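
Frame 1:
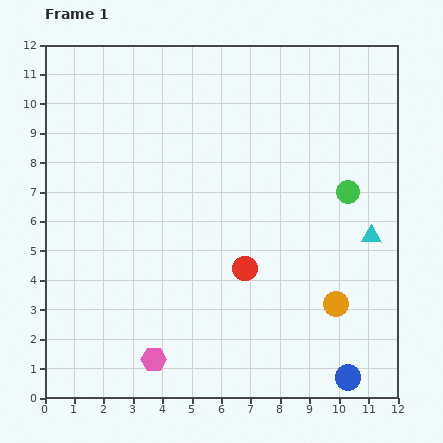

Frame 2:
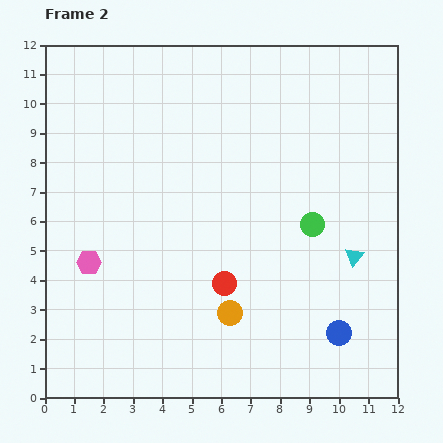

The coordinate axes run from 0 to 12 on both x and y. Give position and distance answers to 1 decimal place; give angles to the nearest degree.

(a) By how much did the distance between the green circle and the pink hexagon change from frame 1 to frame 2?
-1.0

Distance in frame 1: 8.7. Distance in frame 2: 7.7.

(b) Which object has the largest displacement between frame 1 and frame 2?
the pink hexagon

(moved 4.0; next 3.6)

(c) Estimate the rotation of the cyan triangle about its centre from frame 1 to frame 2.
53° counter-clockwise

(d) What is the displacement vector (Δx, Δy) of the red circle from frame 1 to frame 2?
(-0.7, -0.5)

The red circle was at (6.8, 4.4) in frame 1 and (6.1, 3.9) in frame 2.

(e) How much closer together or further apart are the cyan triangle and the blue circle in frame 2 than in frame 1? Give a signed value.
-2.3

Distance in frame 1: 4.9. Distance in frame 2: 2.6.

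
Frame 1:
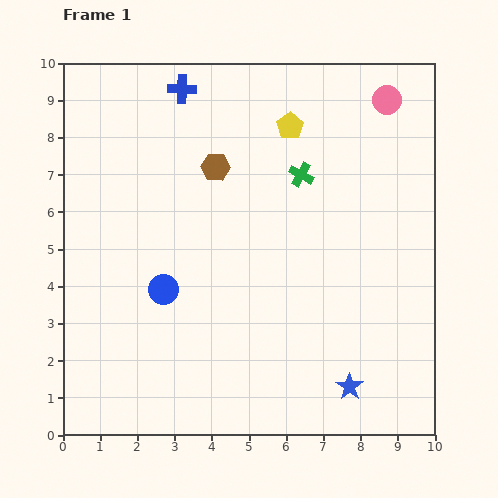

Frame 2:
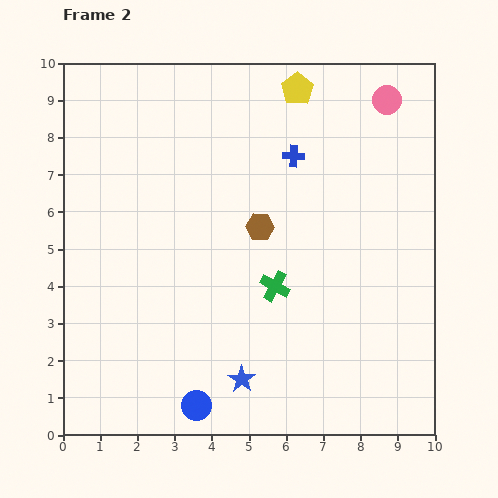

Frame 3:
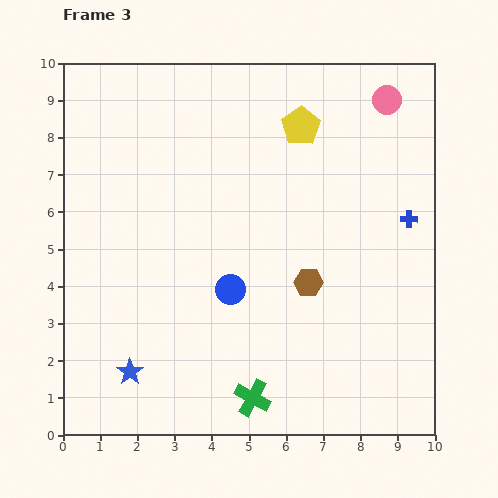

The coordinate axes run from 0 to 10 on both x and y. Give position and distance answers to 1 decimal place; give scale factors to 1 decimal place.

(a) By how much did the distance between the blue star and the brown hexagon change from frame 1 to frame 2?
-2.8

Distance in frame 1: 6.9. Distance in frame 2: 4.1.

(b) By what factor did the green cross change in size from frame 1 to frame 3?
1.5×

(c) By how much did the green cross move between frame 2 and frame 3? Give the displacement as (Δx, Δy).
(-0.6, -3.0)

The green cross was at (5.7, 4.0) in frame 2 and (5.1, 1.0) in frame 3.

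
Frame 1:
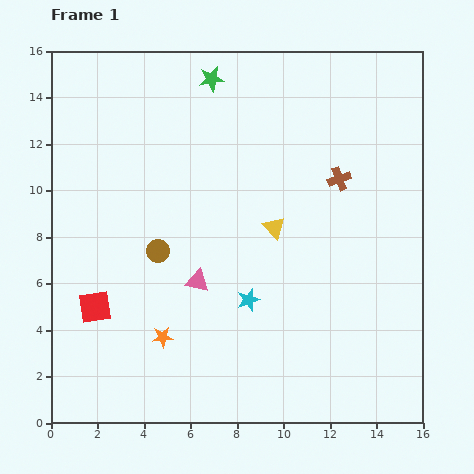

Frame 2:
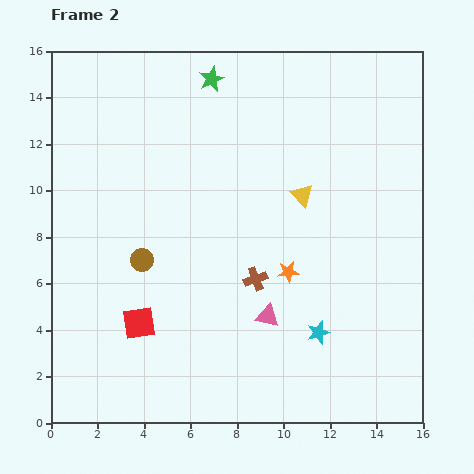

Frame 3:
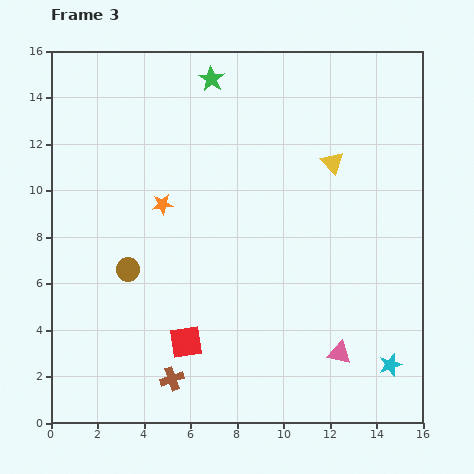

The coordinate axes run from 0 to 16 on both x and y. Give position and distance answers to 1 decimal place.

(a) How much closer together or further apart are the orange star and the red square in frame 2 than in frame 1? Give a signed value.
+3.6

Distance in frame 1: 3.2. Distance in frame 2: 6.8.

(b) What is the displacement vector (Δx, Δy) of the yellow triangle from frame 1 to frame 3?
(2.5, 2.8)

The yellow triangle was at (9.6, 8.4) in frame 1 and (12.1, 11.2) in frame 3.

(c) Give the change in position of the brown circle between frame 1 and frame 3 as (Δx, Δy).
(-1.3, -0.8)

The brown circle was at (4.6, 7.4) in frame 1 and (3.3, 6.6) in frame 3.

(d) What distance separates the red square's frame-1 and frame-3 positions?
4.2

The red square moved from (1.9, 5.0) to (5.8, 3.5), a distance of √(3.9² + 1.5²) ≈ 4.2.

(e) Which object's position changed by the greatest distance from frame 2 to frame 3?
the orange star

(moved 6.1; next 5.6)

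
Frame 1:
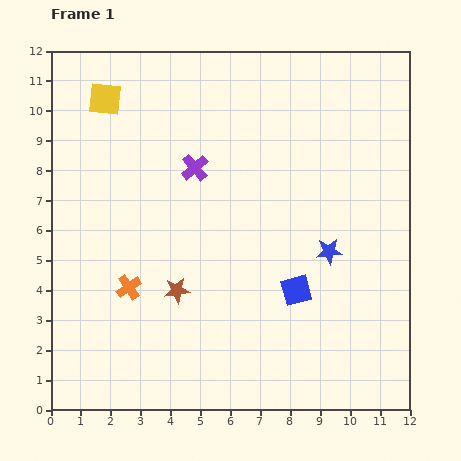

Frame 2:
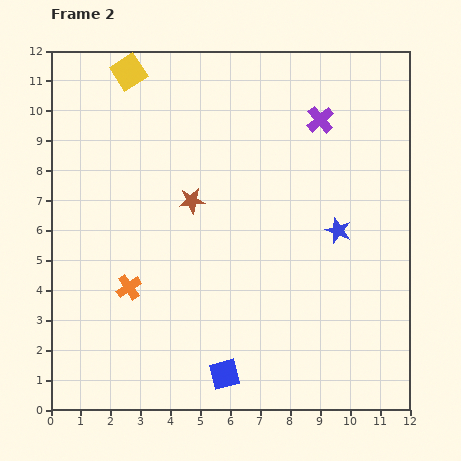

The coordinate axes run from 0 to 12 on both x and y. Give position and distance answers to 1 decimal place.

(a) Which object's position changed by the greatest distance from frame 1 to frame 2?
the purple cross

(moved 4.5; next 3.7)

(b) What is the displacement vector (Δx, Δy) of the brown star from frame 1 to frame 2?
(0.5, 3.0)

The brown star was at (4.2, 4.0) in frame 1 and (4.7, 7.0) in frame 2.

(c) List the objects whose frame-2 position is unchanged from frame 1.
the orange cross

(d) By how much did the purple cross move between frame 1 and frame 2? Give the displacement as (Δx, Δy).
(4.2, 1.6)

The purple cross was at (4.8, 8.1) in frame 1 and (9.0, 9.7) in frame 2.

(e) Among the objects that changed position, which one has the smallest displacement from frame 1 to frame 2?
the blue star

(moved 0.8)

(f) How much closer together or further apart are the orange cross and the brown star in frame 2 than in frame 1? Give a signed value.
+2.0

Distance in frame 1: 1.6. Distance in frame 2: 3.6.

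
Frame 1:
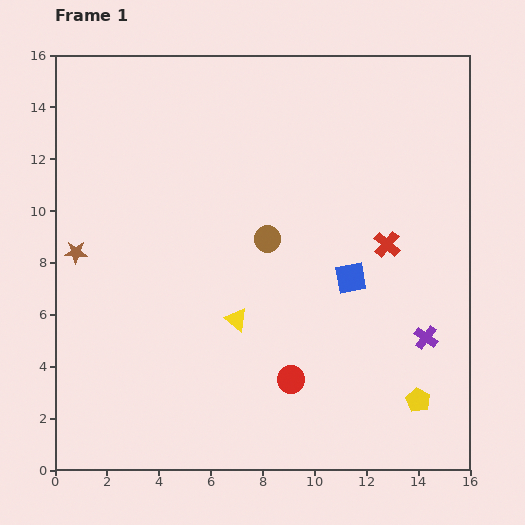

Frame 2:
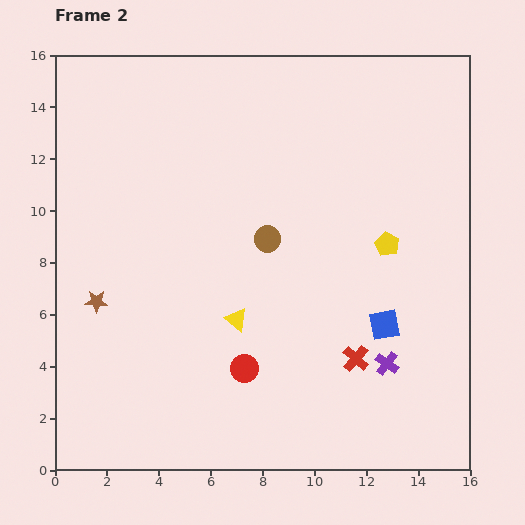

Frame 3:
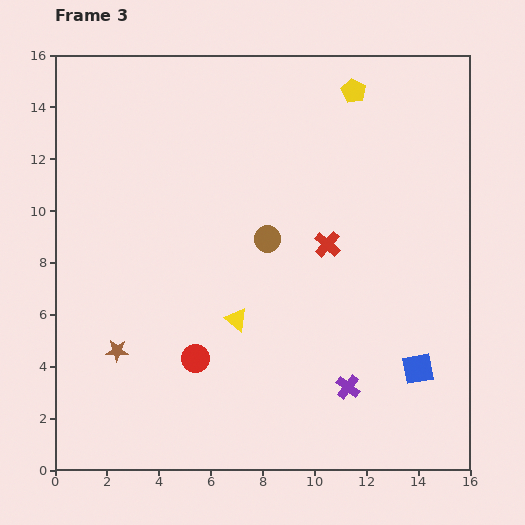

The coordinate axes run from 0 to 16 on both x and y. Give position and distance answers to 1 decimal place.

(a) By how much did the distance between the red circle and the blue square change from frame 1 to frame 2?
+1.2

Distance in frame 1: 4.5. Distance in frame 2: 5.7.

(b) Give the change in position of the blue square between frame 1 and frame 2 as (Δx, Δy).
(1.3, -1.8)

The blue square was at (11.4, 7.4) in frame 1 and (12.7, 5.6) in frame 2.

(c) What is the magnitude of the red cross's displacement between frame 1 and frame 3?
2.3

The red cross moved from (12.8, 8.7) to (10.5, 8.7), a distance of √(2.3² + 0.0²) ≈ 2.3.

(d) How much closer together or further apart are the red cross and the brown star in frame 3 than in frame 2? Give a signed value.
-1.1

Distance in frame 2: 10.2. Distance in frame 3: 9.1.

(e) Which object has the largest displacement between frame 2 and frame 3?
the yellow pentagon

(moved 6.0; next 4.5)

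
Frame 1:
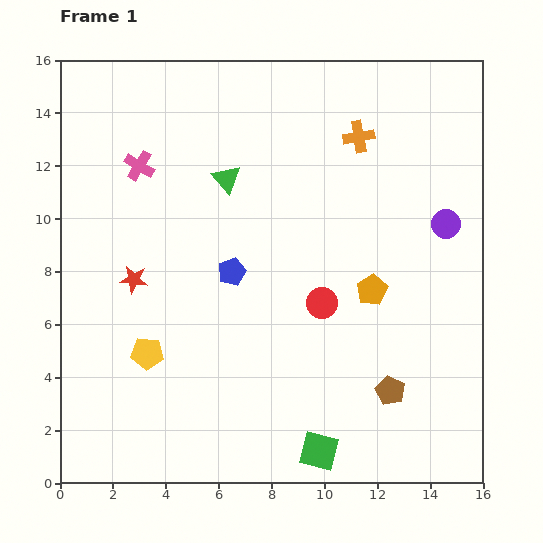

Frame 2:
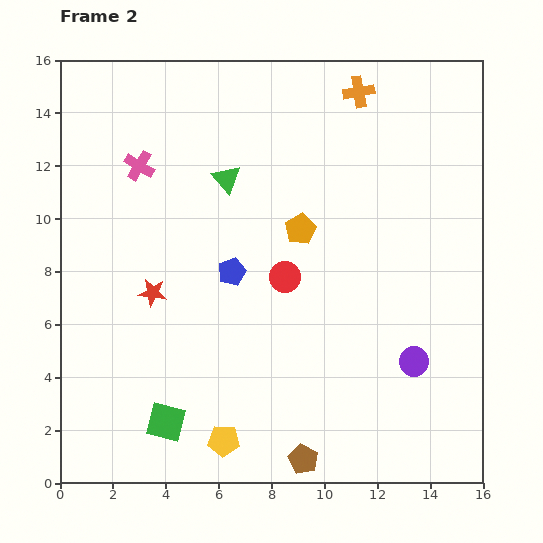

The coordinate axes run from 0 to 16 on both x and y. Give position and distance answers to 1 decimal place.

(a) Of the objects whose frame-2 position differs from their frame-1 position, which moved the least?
the red star

(moved 0.9)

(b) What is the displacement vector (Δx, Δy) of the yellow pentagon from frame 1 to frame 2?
(2.9, -3.3)

The yellow pentagon was at (3.3, 4.9) in frame 1 and (6.2, 1.6) in frame 2.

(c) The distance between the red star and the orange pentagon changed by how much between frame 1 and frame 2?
-2.9

Distance in frame 1: 9.0. Distance in frame 2: 6.1.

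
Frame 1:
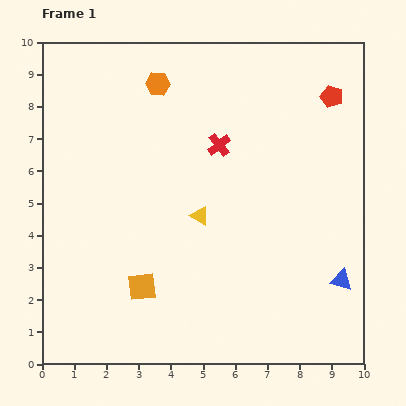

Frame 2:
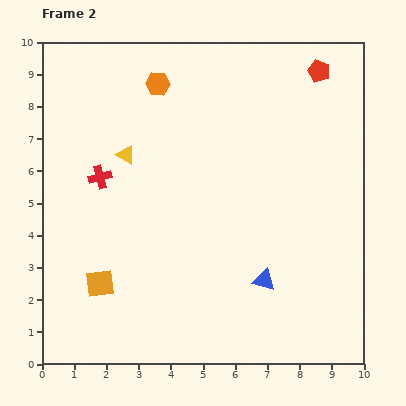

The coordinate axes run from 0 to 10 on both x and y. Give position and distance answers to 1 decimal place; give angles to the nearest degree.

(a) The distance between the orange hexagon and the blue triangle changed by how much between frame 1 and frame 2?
-1.4

Distance in frame 1: 8.3. Distance in frame 2: 6.9.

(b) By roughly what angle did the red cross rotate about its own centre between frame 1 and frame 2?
23° clockwise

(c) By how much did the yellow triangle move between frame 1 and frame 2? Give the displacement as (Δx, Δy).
(-2.3, 1.9)

The yellow triangle was at (4.9, 4.6) in frame 1 and (2.6, 6.5) in frame 2.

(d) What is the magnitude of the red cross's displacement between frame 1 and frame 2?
3.8

The red cross moved from (5.5, 6.8) to (1.8, 5.8), a distance of √(3.7² + 1.0²) ≈ 3.8.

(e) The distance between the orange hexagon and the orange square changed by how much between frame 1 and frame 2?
+0.2

Distance in frame 1: 6.3. Distance in frame 2: 6.5.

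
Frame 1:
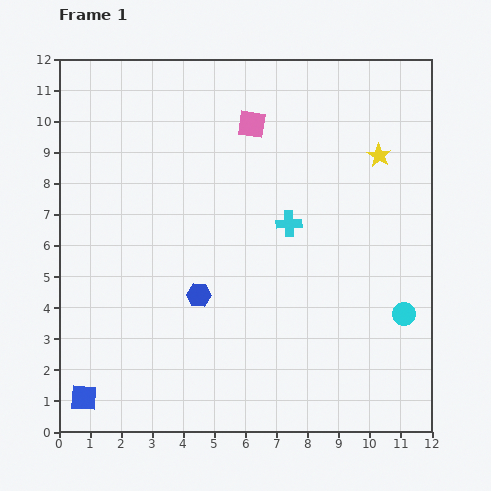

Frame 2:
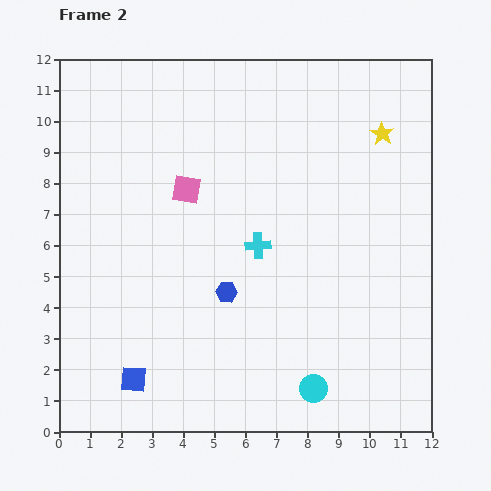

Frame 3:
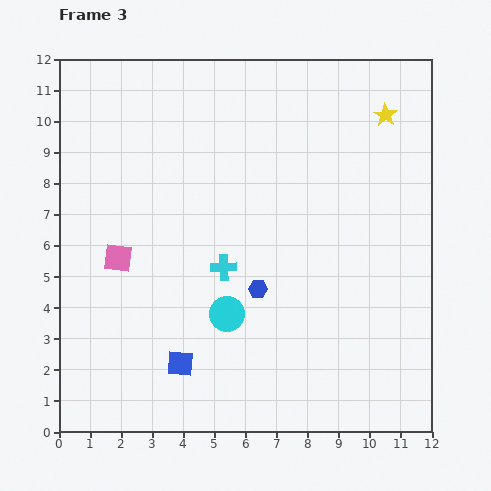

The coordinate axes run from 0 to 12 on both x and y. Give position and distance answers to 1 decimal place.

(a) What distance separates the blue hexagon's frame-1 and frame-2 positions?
0.9

The blue hexagon moved from (4.5, 4.4) to (5.4, 4.5), a distance of √(0.9² + 0.1²) ≈ 0.9.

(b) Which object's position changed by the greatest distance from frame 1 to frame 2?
the cyan circle

(moved 3.8; next 3.0)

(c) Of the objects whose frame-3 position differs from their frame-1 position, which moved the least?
the yellow star

(moved 1.3)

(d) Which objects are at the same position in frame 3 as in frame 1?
none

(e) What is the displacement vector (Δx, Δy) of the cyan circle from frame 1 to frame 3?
(-5.7, 0.0)

The cyan circle was at (11.1, 3.8) in frame 1 and (5.4, 3.8) in frame 3.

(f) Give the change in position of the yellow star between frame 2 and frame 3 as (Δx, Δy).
(0.1, 0.6)

The yellow star was at (10.4, 9.6) in frame 2 and (10.5, 10.2) in frame 3.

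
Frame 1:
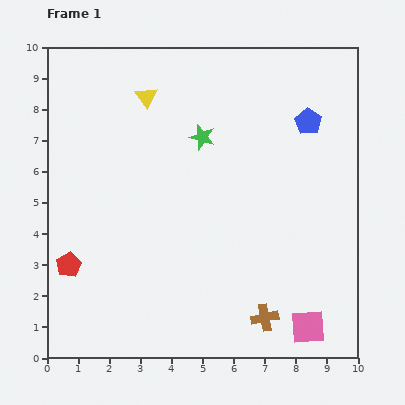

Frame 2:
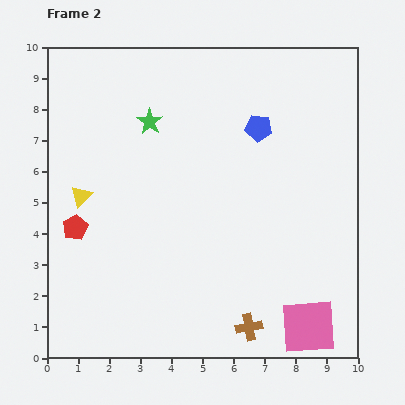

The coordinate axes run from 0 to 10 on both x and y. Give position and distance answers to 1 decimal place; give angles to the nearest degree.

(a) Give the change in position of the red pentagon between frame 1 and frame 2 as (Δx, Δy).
(0.2, 1.2)

The red pentagon was at (0.7, 3.0) in frame 1 and (0.9, 4.2) in frame 2.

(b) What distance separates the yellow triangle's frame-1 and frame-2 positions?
3.8

The yellow triangle moved from (3.2, 8.4) to (1.1, 5.2), a distance of √(2.1² + 3.2²) ≈ 3.8.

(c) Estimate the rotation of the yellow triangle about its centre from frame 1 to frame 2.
21° clockwise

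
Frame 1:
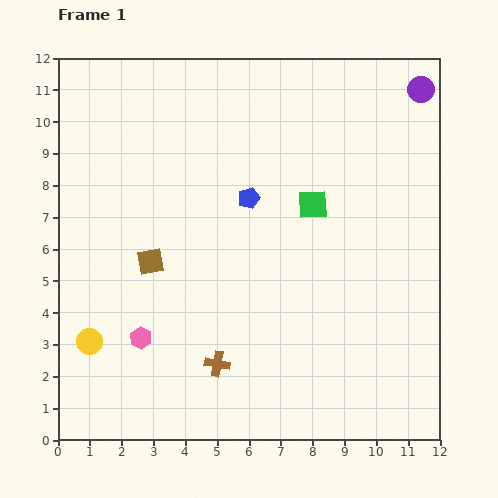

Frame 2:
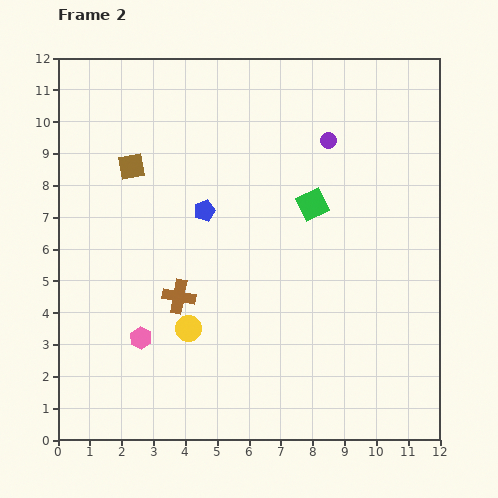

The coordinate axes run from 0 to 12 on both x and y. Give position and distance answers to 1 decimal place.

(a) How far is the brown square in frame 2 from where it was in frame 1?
3.1

The brown square moved from (2.9, 5.6) to (2.3, 8.6), a distance of √(0.6² + 3.0²) ≈ 3.1.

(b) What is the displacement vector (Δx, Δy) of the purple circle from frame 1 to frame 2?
(-2.9, -1.6)

The purple circle was at (11.4, 11.0) in frame 1 and (8.5, 9.4) in frame 2.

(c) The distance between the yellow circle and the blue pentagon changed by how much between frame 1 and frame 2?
-3.0

Distance in frame 1: 6.7. Distance in frame 2: 3.7.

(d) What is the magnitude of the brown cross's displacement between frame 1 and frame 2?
2.4

The brown cross moved from (5.0, 2.4) to (3.8, 4.5), a distance of √(1.2² + 2.1²) ≈ 2.4.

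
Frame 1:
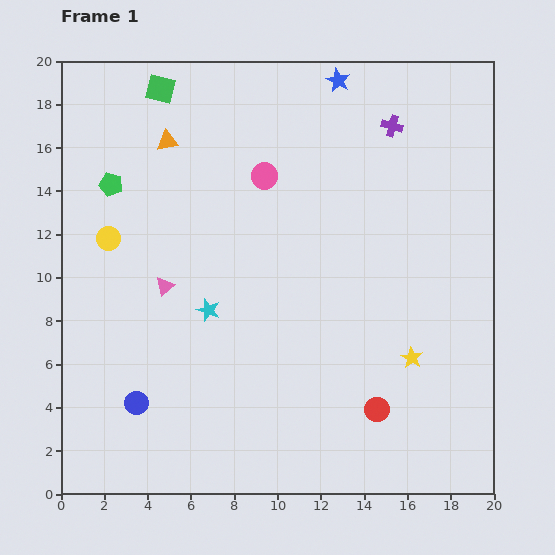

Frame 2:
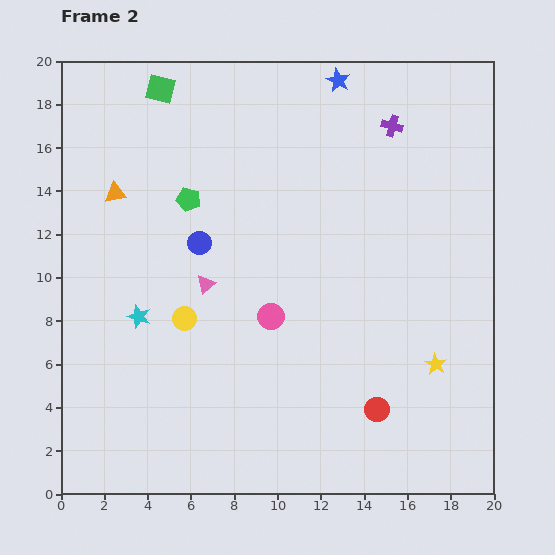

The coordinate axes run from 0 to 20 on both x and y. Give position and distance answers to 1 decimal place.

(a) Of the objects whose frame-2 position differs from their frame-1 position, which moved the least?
the yellow star

(moved 1.1)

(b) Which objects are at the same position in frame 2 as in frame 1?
the red circle, the purple cross, the blue star, the green square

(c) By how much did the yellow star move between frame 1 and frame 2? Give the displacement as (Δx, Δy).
(1.1, -0.3)

The yellow star was at (16.2, 6.3) in frame 1 and (17.3, 6.0) in frame 2.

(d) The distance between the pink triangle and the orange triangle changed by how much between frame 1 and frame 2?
-0.8

Distance in frame 1: 6.7. Distance in frame 2: 5.9.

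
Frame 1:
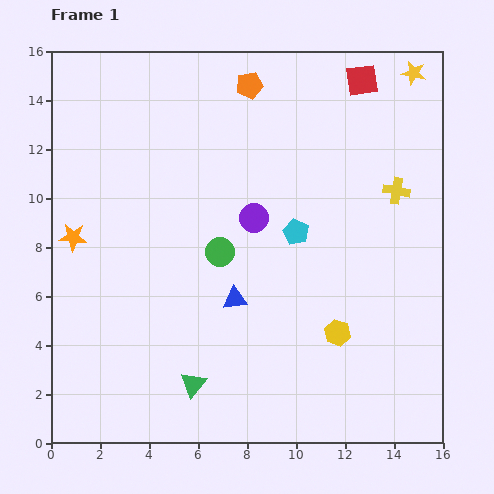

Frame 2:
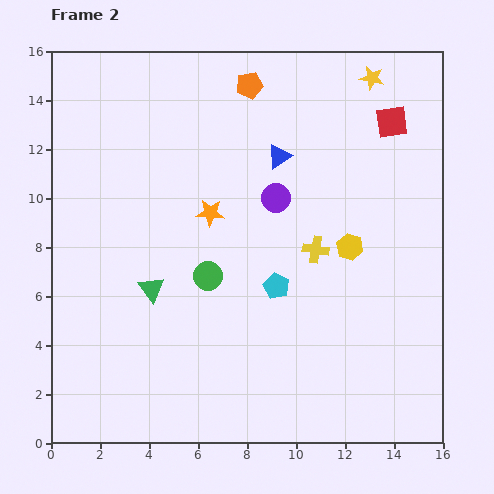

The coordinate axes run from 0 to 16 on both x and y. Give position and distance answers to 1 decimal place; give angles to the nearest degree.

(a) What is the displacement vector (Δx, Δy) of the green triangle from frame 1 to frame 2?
(-1.7, 3.9)

The green triangle was at (5.8, 2.4) in frame 1 and (4.1, 6.3) in frame 2.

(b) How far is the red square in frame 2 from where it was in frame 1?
2.1

The red square moved from (12.7, 14.8) to (13.9, 13.1), a distance of √(1.2² + 1.7²) ≈ 2.1.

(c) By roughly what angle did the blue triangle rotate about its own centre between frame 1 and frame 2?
26° counter-clockwise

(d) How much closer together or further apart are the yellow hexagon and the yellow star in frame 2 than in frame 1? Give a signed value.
-4.0

Distance in frame 1: 11.0. Distance in frame 2: 7.0.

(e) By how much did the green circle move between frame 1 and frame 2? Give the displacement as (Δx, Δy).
(-0.5, -1.0)

The green circle was at (6.9, 7.8) in frame 1 and (6.4, 6.8) in frame 2.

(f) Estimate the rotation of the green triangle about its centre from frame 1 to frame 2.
16° counter-clockwise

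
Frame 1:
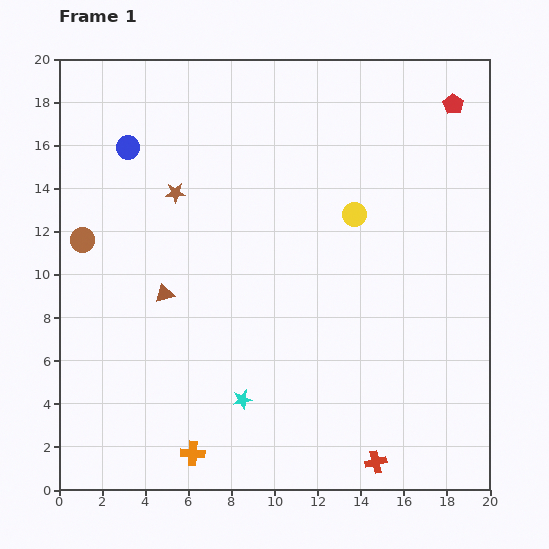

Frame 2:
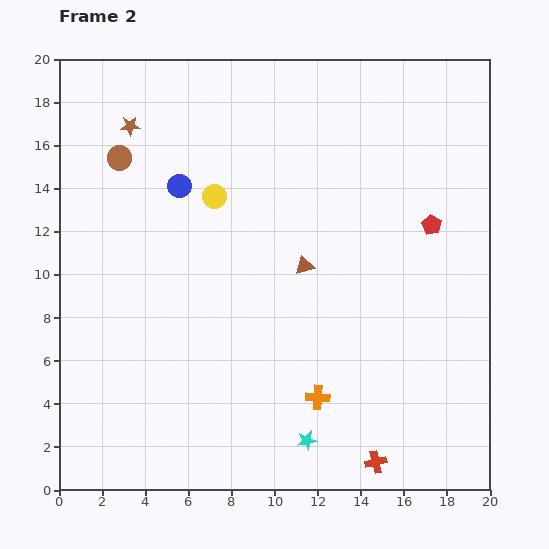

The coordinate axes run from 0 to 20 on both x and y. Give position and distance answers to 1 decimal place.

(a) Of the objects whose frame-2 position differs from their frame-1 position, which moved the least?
the blue circle

(moved 3.0)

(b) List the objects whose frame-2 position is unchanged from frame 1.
the red cross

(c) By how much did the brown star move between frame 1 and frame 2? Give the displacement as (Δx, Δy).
(-2.1, 3.1)

The brown star was at (5.4, 13.8) in frame 1 and (3.3, 16.9) in frame 2.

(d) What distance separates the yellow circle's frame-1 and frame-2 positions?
6.5

The yellow circle moved from (13.7, 12.8) to (7.2, 13.6), a distance of √(6.5² + 0.8²) ≈ 6.5.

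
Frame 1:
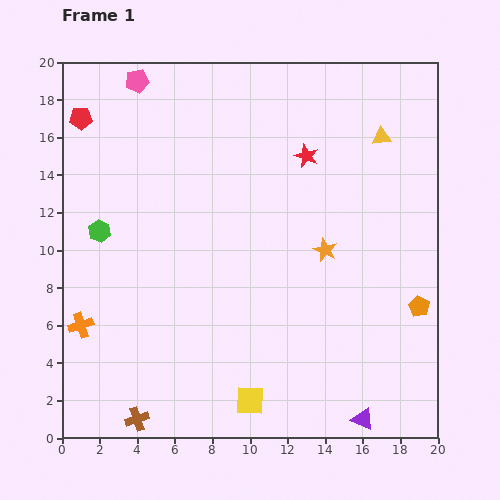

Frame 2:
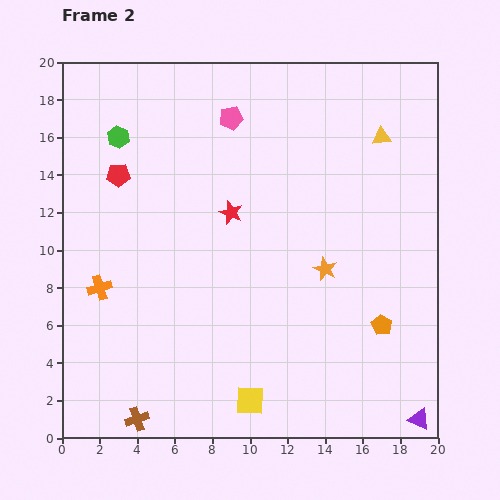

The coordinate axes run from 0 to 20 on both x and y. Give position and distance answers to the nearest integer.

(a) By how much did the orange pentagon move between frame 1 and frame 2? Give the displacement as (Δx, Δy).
(-2, -1)

The orange pentagon was at (19, 7) in frame 1 and (17, 6) in frame 2.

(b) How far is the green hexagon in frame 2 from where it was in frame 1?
5

The green hexagon moved from (2, 11) to (3, 16), a distance of √(1² + 5²) ≈ 5.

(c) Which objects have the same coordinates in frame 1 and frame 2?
the yellow triangle, the brown cross, the yellow square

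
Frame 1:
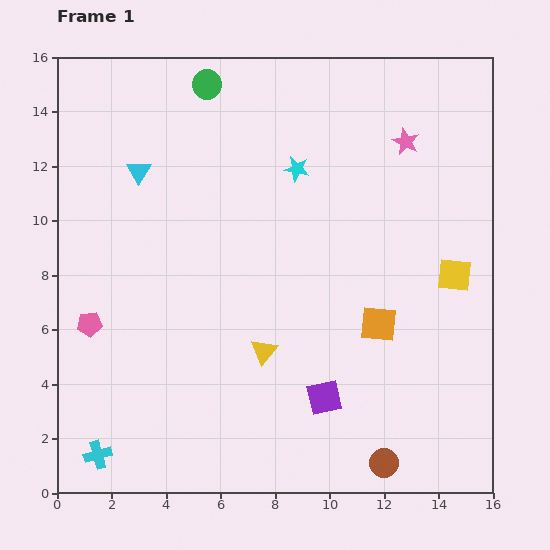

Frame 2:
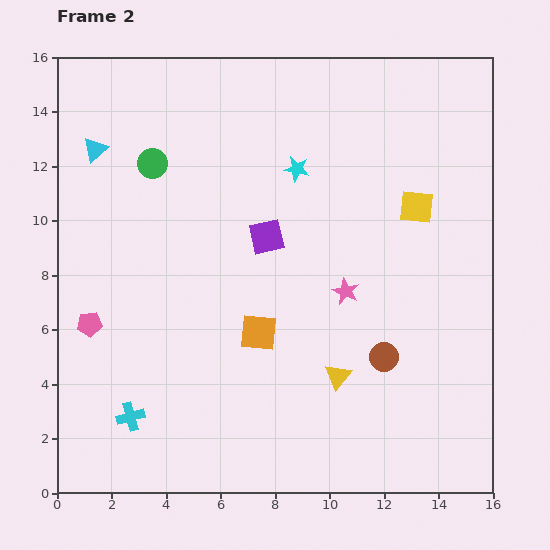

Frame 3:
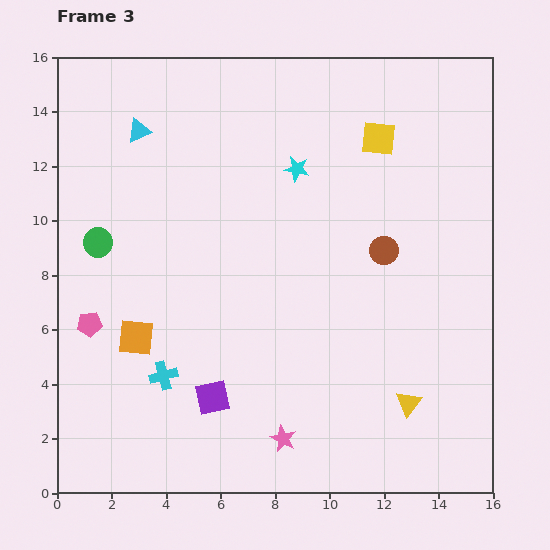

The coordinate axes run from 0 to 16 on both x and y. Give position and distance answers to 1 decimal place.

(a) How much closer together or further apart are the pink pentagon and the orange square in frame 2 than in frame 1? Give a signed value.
-4.4

Distance in frame 1: 10.6. Distance in frame 2: 6.2.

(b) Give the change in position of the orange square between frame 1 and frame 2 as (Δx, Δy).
(-4.4, -0.3)

The orange square was at (11.8, 6.2) in frame 1 and (7.4, 5.9) in frame 2.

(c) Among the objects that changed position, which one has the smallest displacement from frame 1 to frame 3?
the cyan triangle

(moved 1.5)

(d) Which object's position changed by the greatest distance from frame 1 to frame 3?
the pink star

(moved 11.8; next 8.9)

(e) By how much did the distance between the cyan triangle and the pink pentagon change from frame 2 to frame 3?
+0.9

Distance in frame 2: 6.4. Distance in frame 3: 7.3.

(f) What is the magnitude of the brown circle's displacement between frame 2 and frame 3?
3.9

The brown circle moved from (12.0, 5.0) to (12.0, 8.9), a distance of √(0.0² + 3.9²) ≈ 3.9.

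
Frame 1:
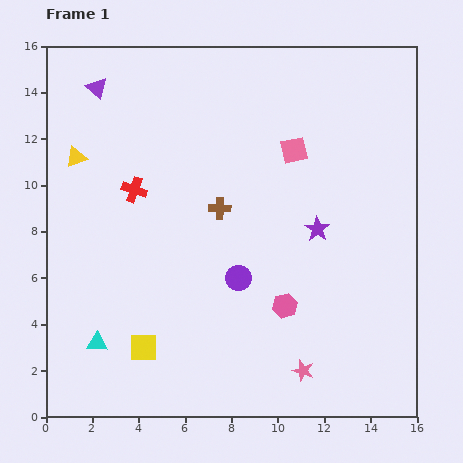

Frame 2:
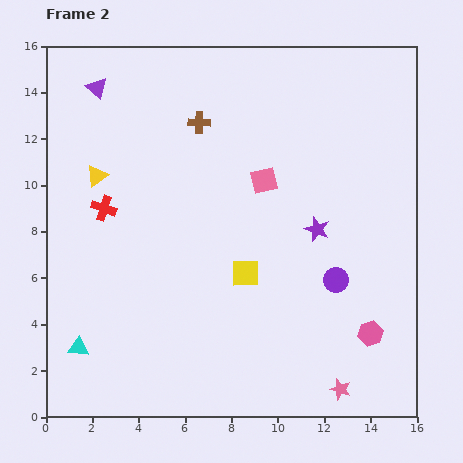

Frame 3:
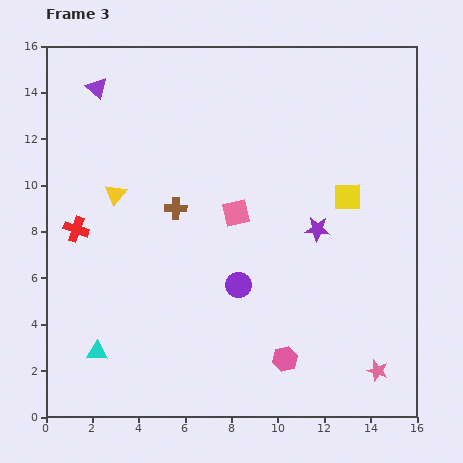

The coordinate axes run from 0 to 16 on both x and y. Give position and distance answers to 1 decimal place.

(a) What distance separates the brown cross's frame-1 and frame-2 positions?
3.8

The brown cross moved from (7.5, 9.0) to (6.6, 12.7), a distance of √(0.9² + 3.7²) ≈ 3.8.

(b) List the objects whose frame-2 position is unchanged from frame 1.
the purple triangle, the purple star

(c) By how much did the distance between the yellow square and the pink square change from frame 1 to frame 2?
-6.6

Distance in frame 1: 10.7. Distance in frame 2: 4.1.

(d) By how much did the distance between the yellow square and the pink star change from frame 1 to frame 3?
+0.6

Distance in frame 1: 7.0. Distance in frame 3: 7.6.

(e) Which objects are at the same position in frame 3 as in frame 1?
the purple triangle, the purple star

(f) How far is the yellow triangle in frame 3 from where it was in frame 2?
1.1

The yellow triangle moved from (2.2, 10.4) to (3.0, 9.6), a distance of √(0.8² + 0.8²) ≈ 1.1.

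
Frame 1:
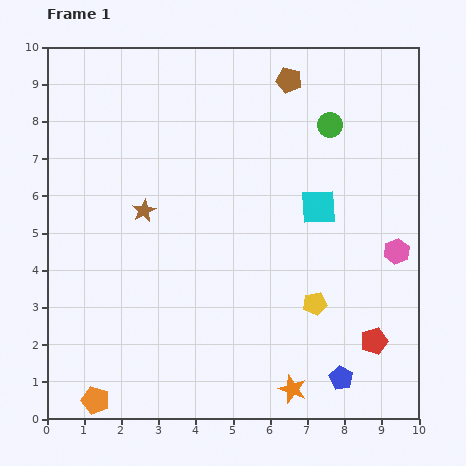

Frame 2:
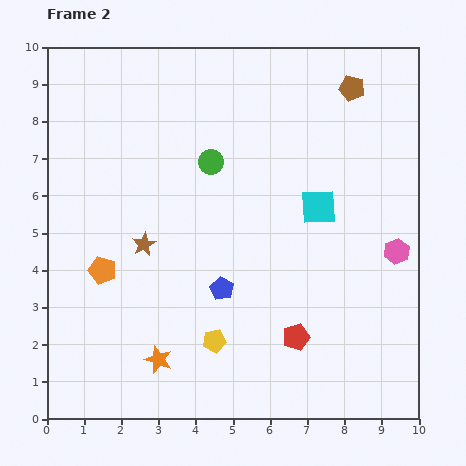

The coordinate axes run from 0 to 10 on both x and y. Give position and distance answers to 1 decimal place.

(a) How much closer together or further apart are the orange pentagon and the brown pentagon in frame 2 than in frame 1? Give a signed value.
-1.7

Distance in frame 1: 10.0. Distance in frame 2: 8.3.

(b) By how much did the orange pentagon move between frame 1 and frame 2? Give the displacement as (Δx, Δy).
(0.2, 3.5)

The orange pentagon was at (1.3, 0.5) in frame 1 and (1.5, 4.0) in frame 2.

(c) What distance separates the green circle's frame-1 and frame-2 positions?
3.4

The green circle moved from (7.6, 7.9) to (4.4, 6.9), a distance of √(3.2² + 1.0²) ≈ 3.4.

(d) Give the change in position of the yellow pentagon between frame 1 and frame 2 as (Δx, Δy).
(-2.7, -1.0)

The yellow pentagon was at (7.2, 3.1) in frame 1 and (4.5, 2.1) in frame 2.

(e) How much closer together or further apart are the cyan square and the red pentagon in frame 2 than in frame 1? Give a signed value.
-0.3

Distance in frame 1: 3.9. Distance in frame 2: 3.6.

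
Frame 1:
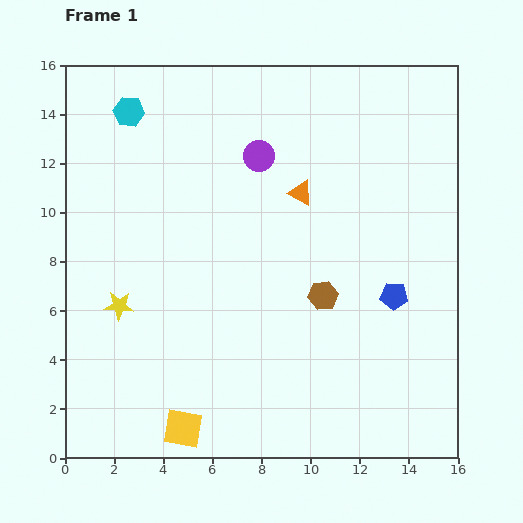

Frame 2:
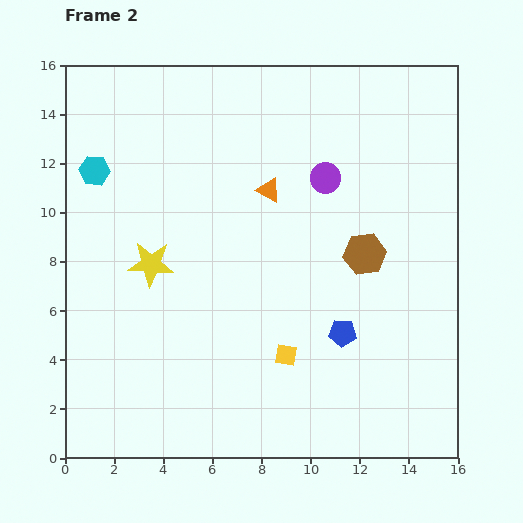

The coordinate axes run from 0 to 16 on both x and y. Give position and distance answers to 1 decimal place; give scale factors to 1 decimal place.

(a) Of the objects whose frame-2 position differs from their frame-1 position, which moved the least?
the orange triangle

(moved 1.3)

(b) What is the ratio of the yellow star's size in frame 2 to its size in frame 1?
1.6×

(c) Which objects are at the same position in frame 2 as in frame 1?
none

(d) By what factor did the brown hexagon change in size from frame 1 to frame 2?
1.4×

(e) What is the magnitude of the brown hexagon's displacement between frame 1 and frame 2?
2.4

The brown hexagon moved from (10.5, 6.6) to (12.2, 8.3), a distance of √(1.7² + 1.7²) ≈ 2.4.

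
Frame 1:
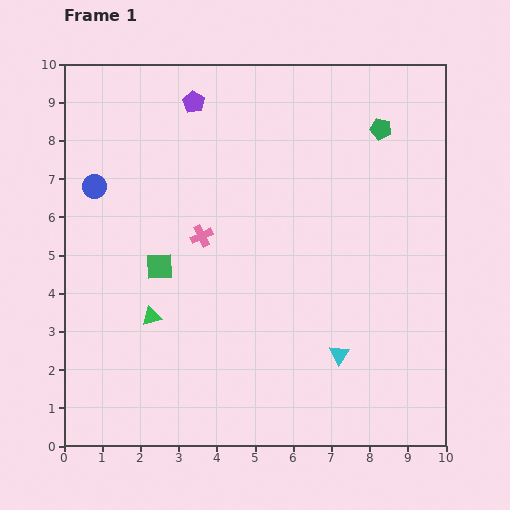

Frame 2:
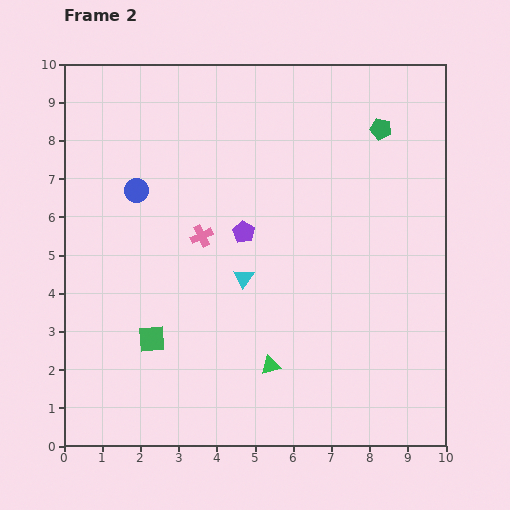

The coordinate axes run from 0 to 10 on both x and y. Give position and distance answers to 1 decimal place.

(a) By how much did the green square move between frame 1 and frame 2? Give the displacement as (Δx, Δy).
(-0.2, -1.9)

The green square was at (2.5, 4.7) in frame 1 and (2.3, 2.8) in frame 2.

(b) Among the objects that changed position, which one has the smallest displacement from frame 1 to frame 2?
the blue circle

(moved 1.1)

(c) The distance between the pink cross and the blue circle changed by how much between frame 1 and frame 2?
-1.0

Distance in frame 1: 3.1. Distance in frame 2: 2.1.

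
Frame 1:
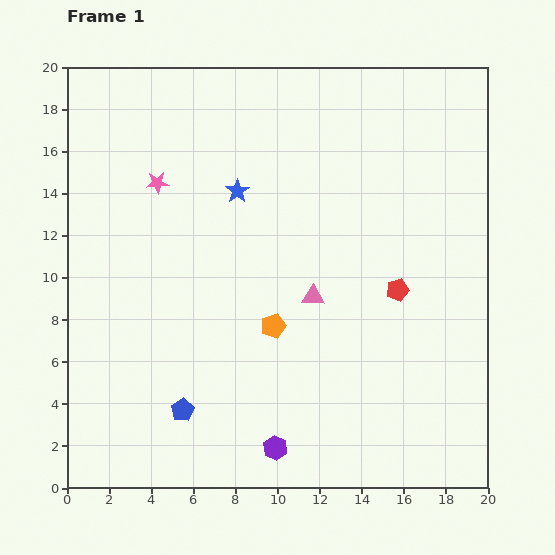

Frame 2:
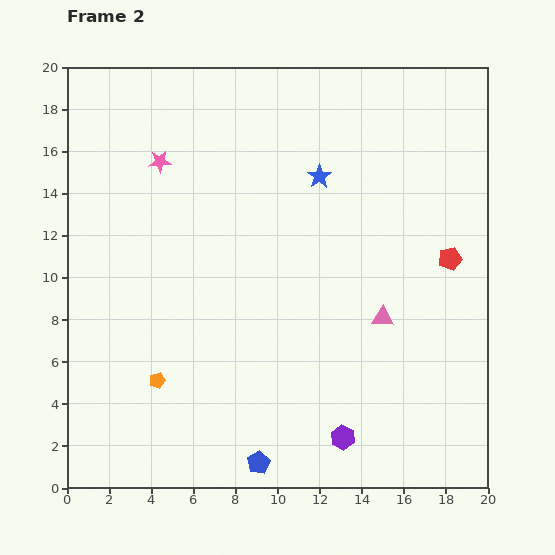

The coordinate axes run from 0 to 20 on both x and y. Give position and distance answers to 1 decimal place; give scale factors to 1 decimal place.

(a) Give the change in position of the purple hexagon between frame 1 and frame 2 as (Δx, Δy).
(3.2, 0.5)

The purple hexagon was at (9.9, 1.9) in frame 1 and (13.1, 2.4) in frame 2.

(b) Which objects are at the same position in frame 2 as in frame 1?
none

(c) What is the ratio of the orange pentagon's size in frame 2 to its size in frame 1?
0.6×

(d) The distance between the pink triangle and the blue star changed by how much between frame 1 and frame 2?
+1.1

Distance in frame 1: 6.2. Distance in frame 2: 7.3.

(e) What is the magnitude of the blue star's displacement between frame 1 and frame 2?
4.0

The blue star moved from (8.1, 14.1) to (12.0, 14.8), a distance of √(3.9² + 0.7²) ≈ 4.0.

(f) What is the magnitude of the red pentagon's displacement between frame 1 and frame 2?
2.9

The red pentagon moved from (15.7, 9.4) to (18.2, 10.9), a distance of √(2.5² + 1.5²) ≈ 2.9.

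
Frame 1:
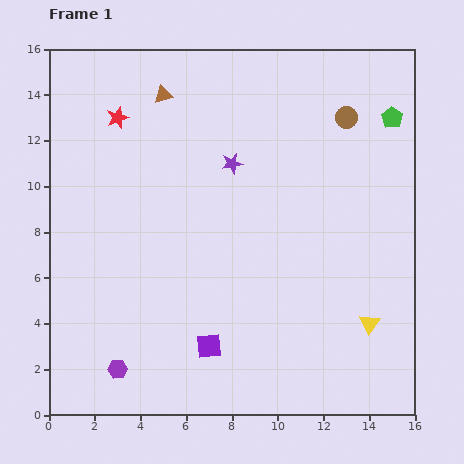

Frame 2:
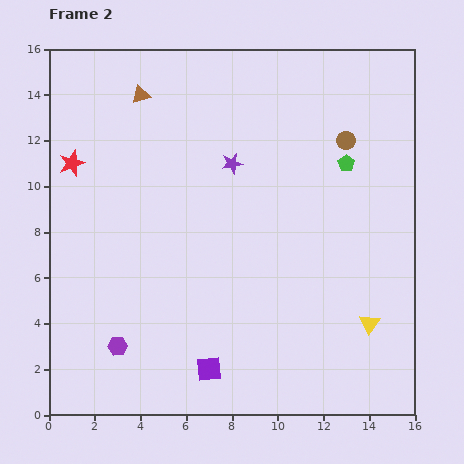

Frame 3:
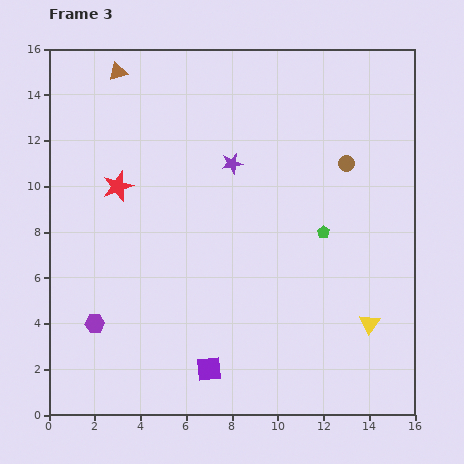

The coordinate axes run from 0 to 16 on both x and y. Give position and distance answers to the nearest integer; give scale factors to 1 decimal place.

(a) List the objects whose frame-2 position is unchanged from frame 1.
the purple star, the yellow triangle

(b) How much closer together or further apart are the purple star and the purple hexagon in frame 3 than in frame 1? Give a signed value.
-1

Distance in frame 1: 10. Distance in frame 3: 9.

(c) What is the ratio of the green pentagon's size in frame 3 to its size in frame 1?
0.6×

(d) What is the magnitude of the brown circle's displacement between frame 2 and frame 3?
1

The brown circle moved from (13, 12) to (13, 11), a distance of √(0² + 1²) ≈ 1.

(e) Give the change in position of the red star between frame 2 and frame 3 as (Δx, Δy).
(2, -1)

The red star was at (1, 11) in frame 2 and (3, 10) in frame 3.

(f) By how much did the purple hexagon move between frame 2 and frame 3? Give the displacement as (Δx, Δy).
(-1, 1)

The purple hexagon was at (3, 3) in frame 2 and (2, 4) in frame 3.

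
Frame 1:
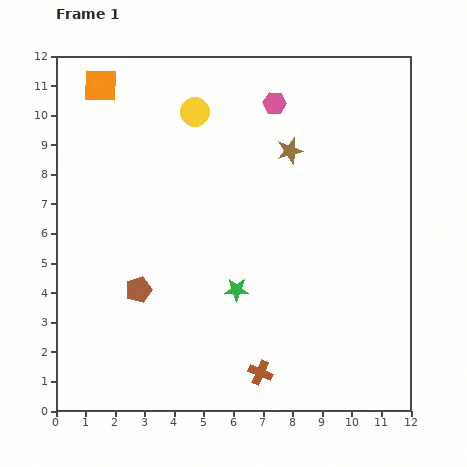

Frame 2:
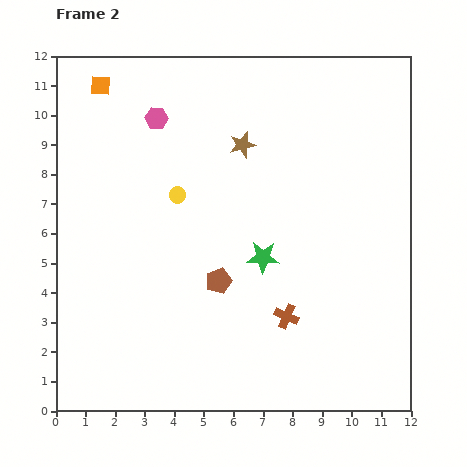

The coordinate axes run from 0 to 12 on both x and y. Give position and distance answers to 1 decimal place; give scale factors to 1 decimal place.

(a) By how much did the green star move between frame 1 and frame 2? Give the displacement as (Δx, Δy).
(0.9, 1.1)

The green star was at (6.1, 4.1) in frame 1 and (7.0, 5.2) in frame 2.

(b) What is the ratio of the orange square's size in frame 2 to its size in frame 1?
0.6×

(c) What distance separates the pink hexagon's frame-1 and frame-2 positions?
4.0

The pink hexagon moved from (7.4, 10.4) to (3.4, 9.9), a distance of √(4.0² + 0.5²) ≈ 4.0.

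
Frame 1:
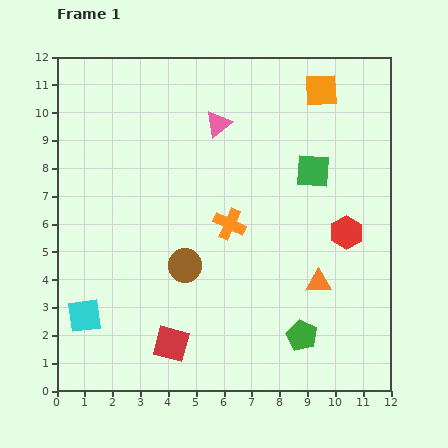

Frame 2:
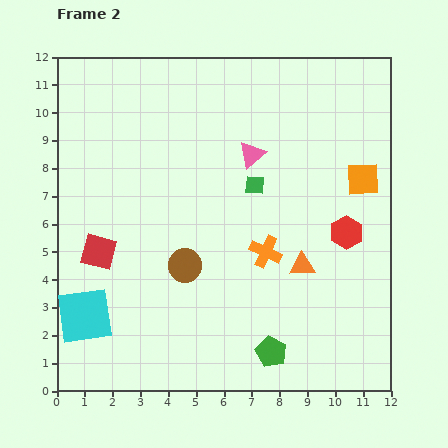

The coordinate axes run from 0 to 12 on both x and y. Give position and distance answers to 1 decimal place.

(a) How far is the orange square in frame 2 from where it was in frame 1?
3.5

The orange square moved from (9.5, 10.8) to (11.0, 7.6), a distance of √(1.5² + 3.2²) ≈ 3.5.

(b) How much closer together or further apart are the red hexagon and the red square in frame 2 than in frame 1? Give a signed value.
+1.4

Distance in frame 1: 7.5. Distance in frame 2: 8.9.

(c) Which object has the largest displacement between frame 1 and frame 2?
the red square

(moved 4.2; next 3.5)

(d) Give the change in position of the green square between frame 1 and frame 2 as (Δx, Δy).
(-2.1, -0.5)

The green square was at (9.2, 7.9) in frame 1 and (7.1, 7.4) in frame 2.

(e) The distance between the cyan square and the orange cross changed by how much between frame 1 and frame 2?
+0.7

Distance in frame 1: 6.2. Distance in frame 2: 6.9.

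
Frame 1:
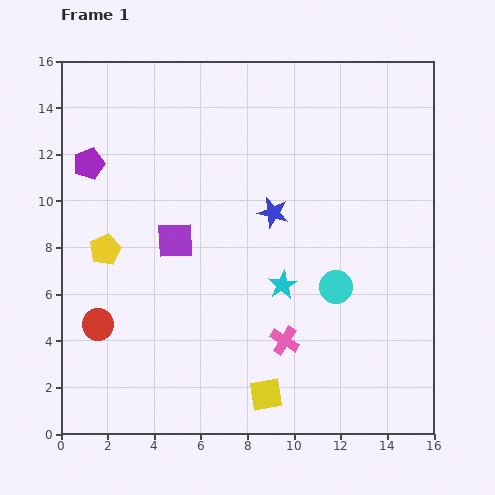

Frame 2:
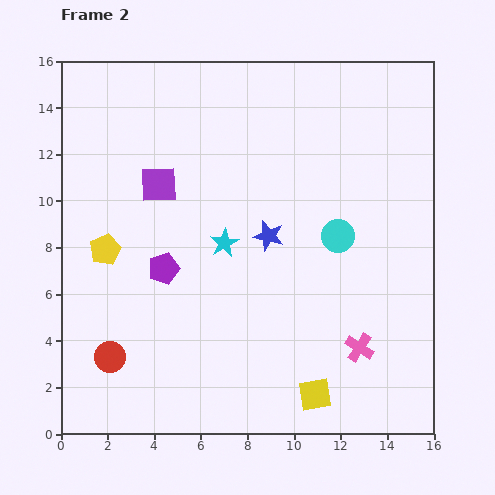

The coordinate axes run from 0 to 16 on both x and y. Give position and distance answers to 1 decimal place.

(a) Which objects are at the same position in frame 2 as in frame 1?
the yellow pentagon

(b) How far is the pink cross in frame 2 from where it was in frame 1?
3.2

The pink cross moved from (9.6, 4.0) to (12.8, 3.7), a distance of √(3.2² + 0.3²) ≈ 3.2.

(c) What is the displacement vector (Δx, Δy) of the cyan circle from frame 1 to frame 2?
(0.1, 2.2)

The cyan circle was at (11.8, 6.3) in frame 1 and (11.9, 8.5) in frame 2.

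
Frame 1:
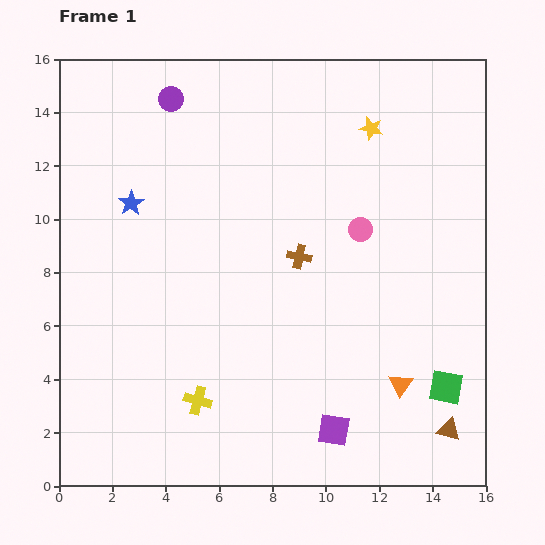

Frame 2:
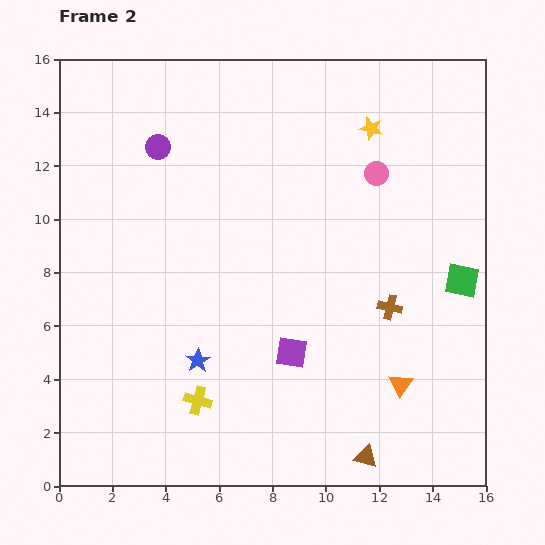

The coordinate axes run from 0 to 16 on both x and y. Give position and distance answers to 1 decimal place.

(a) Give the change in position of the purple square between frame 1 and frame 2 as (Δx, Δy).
(-1.6, 2.9)

The purple square was at (10.3, 2.1) in frame 1 and (8.7, 5.0) in frame 2.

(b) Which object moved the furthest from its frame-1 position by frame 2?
the blue star

(moved 6.4; next 4.0)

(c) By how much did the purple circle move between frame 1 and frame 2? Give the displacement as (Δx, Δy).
(-0.5, -1.8)

The purple circle was at (4.2, 14.5) in frame 1 and (3.7, 12.7) in frame 2.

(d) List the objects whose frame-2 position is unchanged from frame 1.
the yellow star, the yellow cross, the orange triangle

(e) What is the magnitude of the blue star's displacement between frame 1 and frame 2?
6.4

The blue star moved from (2.7, 10.6) to (5.2, 4.7), a distance of √(2.5² + 5.9²) ≈ 6.4.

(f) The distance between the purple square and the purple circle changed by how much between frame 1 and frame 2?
-4.6

Distance in frame 1: 13.8. Distance in frame 2: 9.2.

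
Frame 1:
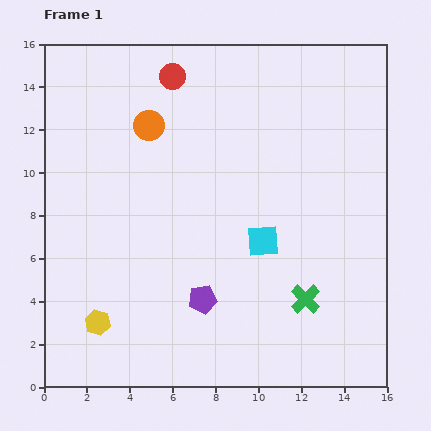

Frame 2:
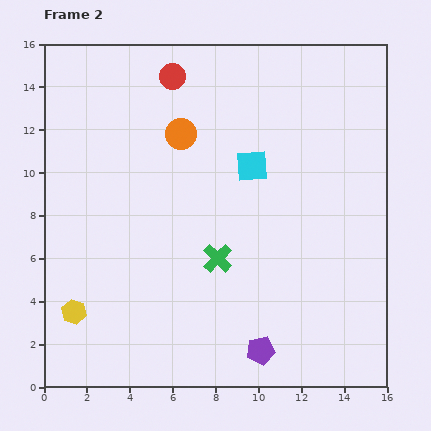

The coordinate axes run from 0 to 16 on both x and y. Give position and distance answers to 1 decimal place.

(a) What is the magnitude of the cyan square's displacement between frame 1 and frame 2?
3.5

The cyan square moved from (10.2, 6.8) to (9.7, 10.3), a distance of √(0.5² + 3.5²) ≈ 3.5.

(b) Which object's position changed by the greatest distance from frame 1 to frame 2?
the green cross

(moved 4.5; next 3.6)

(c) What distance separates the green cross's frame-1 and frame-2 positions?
4.5

The green cross moved from (12.2, 4.1) to (8.1, 6.0), a distance of √(4.1² + 1.9²) ≈ 4.5.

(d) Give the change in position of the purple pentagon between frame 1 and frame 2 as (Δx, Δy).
(2.7, -2.4)

The purple pentagon was at (7.4, 4.1) in frame 1 and (10.1, 1.7) in frame 2.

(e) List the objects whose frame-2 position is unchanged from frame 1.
the red circle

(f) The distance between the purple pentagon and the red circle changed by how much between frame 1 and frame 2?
+2.9

Distance in frame 1: 10.5. Distance in frame 2: 13.4.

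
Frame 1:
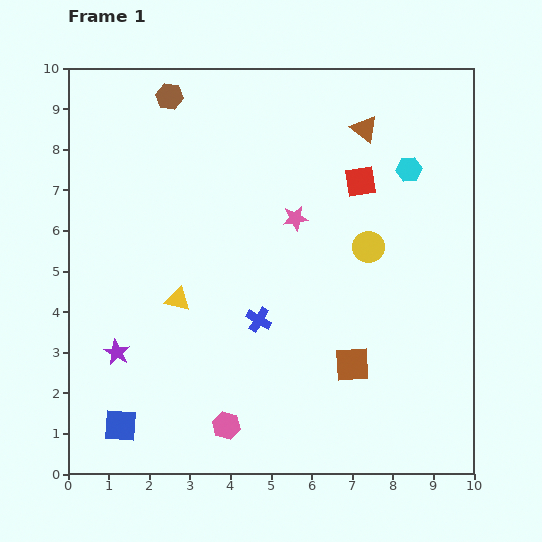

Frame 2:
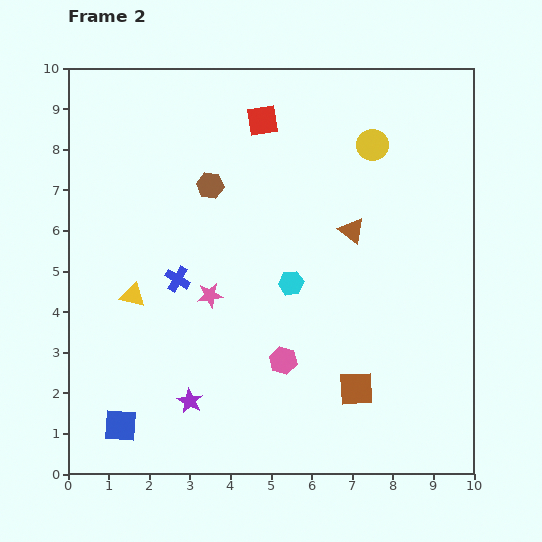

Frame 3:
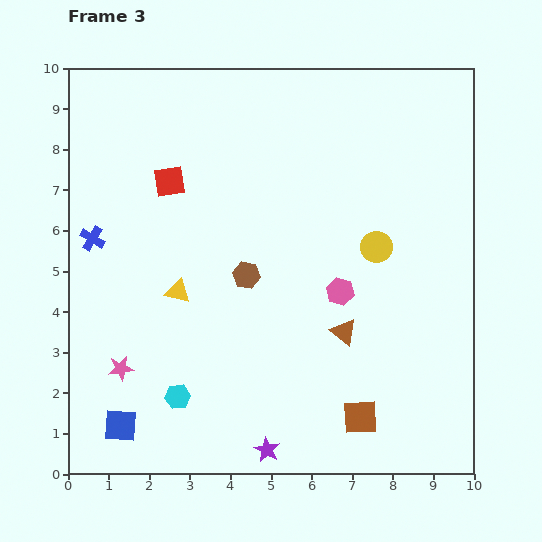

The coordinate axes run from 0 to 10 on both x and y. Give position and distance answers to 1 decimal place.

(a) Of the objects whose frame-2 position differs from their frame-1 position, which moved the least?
the brown square

(moved 0.6)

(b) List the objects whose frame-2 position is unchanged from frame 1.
the blue square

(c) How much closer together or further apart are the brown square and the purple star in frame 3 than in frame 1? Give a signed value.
-3.4

Distance in frame 1: 5.8. Distance in frame 3: 2.4.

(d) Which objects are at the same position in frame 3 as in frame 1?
the blue square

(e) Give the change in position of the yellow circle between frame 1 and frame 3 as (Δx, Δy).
(0.2, 0.0)

The yellow circle was at (7.4, 5.6) in frame 1 and (7.6, 5.6) in frame 3.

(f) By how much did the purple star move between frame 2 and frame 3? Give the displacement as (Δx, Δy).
(1.9, -1.2)

The purple star was at (3.0, 1.8) in frame 2 and (4.9, 0.6) in frame 3.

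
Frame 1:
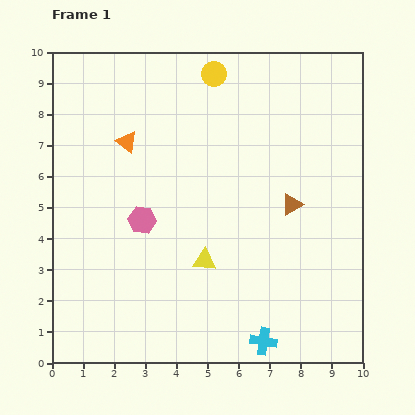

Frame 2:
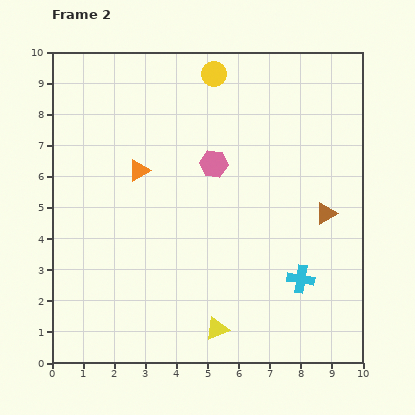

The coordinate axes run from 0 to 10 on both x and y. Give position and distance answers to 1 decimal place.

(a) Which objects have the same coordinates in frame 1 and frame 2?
the yellow circle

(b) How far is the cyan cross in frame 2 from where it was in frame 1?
2.3

The cyan cross moved from (6.8, 0.7) to (8.0, 2.7), a distance of √(1.2² + 2.0²) ≈ 2.3.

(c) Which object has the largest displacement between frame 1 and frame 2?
the pink hexagon

(moved 2.9; next 2.3)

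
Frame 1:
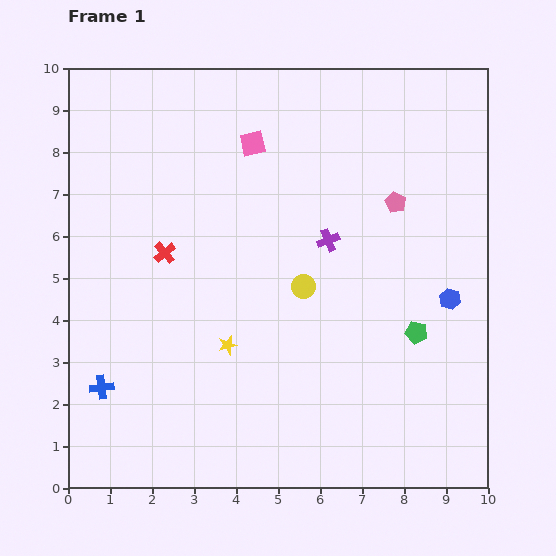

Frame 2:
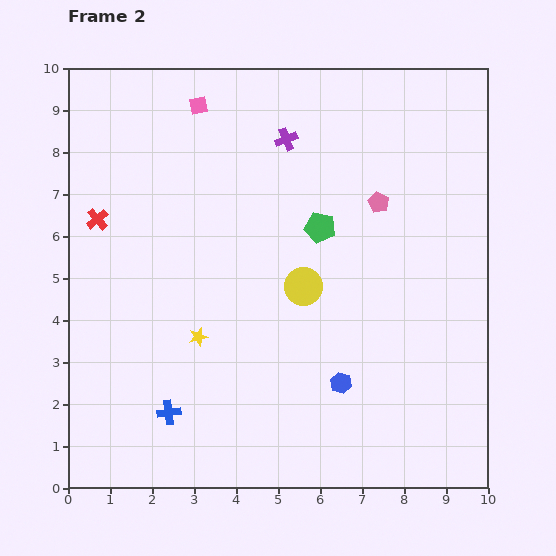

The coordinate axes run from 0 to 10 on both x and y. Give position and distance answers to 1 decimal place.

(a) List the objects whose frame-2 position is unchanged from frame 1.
the yellow circle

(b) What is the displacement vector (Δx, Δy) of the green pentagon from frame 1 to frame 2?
(-2.3, 2.5)

The green pentagon was at (8.3, 3.7) in frame 1 and (6.0, 6.2) in frame 2.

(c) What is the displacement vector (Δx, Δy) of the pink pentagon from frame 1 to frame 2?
(-0.4, 0.0)

The pink pentagon was at (7.8, 6.8) in frame 1 and (7.4, 6.8) in frame 2.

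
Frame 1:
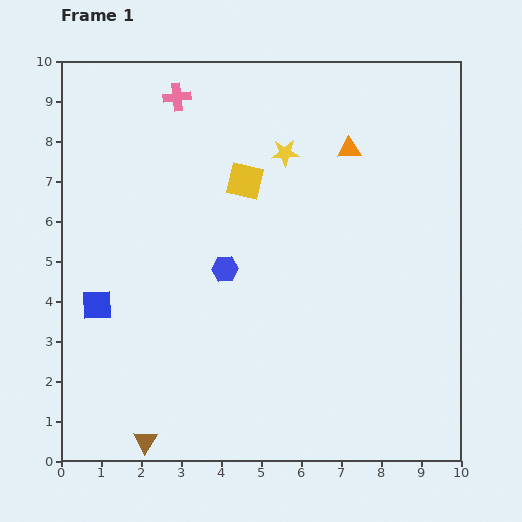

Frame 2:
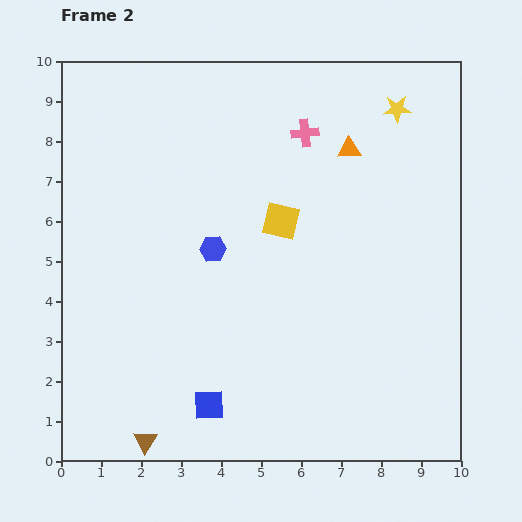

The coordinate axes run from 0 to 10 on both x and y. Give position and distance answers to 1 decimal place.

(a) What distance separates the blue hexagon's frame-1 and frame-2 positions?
0.6

The blue hexagon moved from (4.1, 4.8) to (3.8, 5.3), a distance of √(0.3² + 0.5²) ≈ 0.6.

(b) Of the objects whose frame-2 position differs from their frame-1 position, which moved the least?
the blue hexagon

(moved 0.6)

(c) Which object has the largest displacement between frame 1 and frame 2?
the blue square

(moved 3.8; next 3.3)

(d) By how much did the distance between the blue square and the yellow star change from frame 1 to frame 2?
+2.8

Distance in frame 1: 6.0. Distance in frame 2: 8.8.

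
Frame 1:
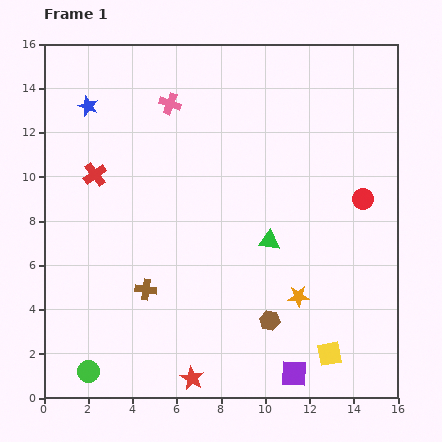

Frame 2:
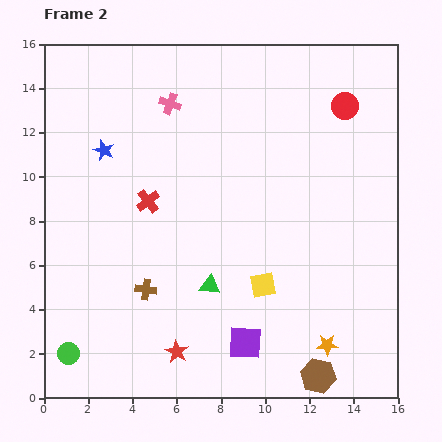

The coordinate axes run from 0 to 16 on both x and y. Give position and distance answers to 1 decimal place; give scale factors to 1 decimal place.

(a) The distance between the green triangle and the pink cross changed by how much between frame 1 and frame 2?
+0.7

Distance in frame 1: 7.7. Distance in frame 2: 8.4.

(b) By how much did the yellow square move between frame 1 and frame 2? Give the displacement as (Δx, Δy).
(-3.0, 3.1)

The yellow square was at (12.9, 2.0) in frame 1 and (9.9, 5.1) in frame 2.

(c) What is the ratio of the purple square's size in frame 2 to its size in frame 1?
1.3×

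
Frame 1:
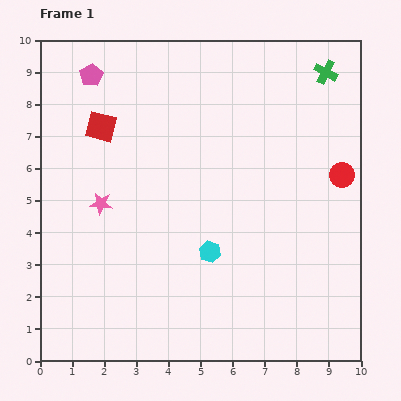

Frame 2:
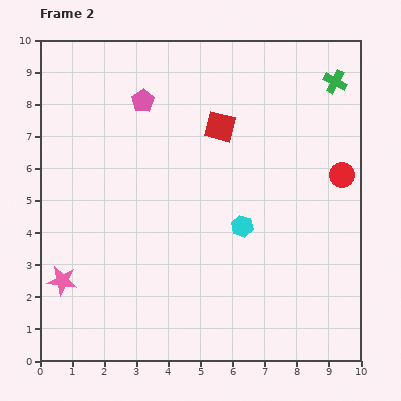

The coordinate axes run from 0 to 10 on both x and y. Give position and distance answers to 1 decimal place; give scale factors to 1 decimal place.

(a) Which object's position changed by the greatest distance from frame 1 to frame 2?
the red square

(moved 3.7; next 2.7)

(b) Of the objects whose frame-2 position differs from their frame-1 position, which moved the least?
the green cross

(moved 0.4)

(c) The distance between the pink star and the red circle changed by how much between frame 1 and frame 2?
+1.7

Distance in frame 1: 7.6. Distance in frame 2: 9.3.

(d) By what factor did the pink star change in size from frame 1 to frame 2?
1.3×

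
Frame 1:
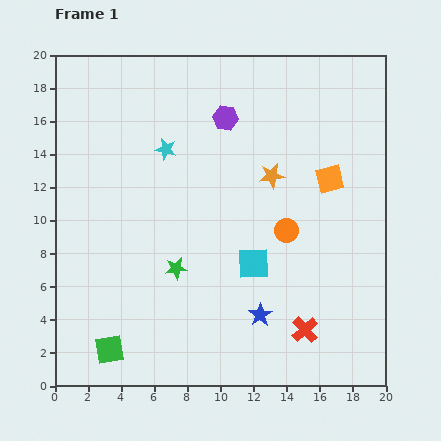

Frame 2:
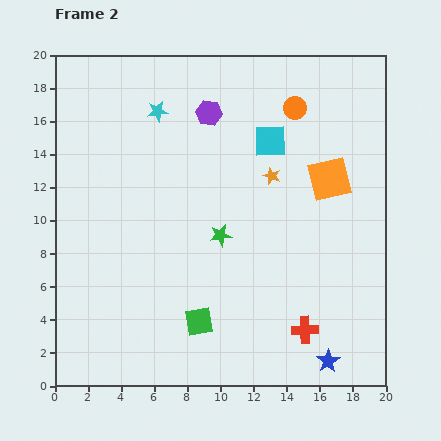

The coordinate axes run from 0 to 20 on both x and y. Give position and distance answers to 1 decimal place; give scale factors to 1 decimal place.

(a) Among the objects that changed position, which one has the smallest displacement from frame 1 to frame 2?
the purple hexagon

(moved 1.0)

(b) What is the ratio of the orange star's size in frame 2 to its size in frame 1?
0.7×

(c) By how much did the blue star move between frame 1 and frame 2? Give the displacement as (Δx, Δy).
(4.1, -2.8)

The blue star was at (12.4, 4.3) in frame 1 and (16.5, 1.5) in frame 2.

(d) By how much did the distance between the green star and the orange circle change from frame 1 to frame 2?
+1.8

Distance in frame 1: 7.1. Distance in frame 2: 8.9.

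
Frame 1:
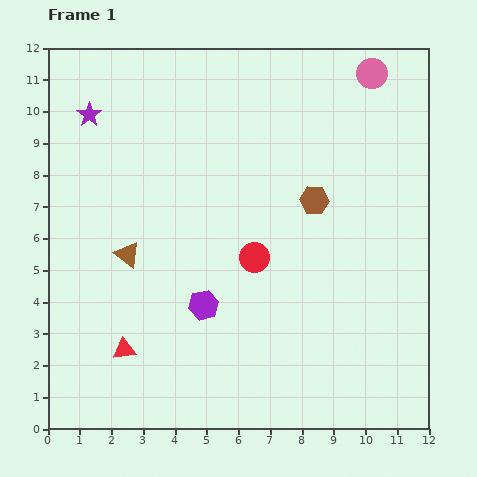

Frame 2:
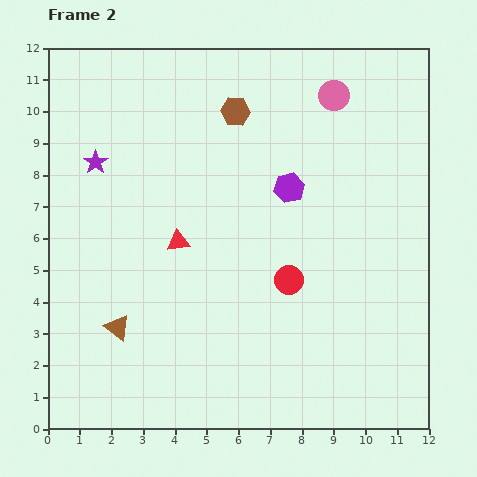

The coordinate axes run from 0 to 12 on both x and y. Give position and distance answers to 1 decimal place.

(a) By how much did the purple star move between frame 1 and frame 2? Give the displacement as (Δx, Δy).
(0.2, -1.5)

The purple star was at (1.3, 9.9) in frame 1 and (1.5, 8.4) in frame 2.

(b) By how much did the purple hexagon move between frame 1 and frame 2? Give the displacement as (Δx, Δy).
(2.7, 3.7)

The purple hexagon was at (4.9, 3.9) in frame 1 and (7.6, 7.6) in frame 2.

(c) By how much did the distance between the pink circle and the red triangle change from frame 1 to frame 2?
-5.0

Distance in frame 1: 11.7. Distance in frame 2: 6.7.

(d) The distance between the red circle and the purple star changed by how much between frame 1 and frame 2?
+0.2

Distance in frame 1: 6.9. Distance in frame 2: 7.1.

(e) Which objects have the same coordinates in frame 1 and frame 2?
none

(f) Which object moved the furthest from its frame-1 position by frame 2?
the purple hexagon

(moved 4.6; next 3.8)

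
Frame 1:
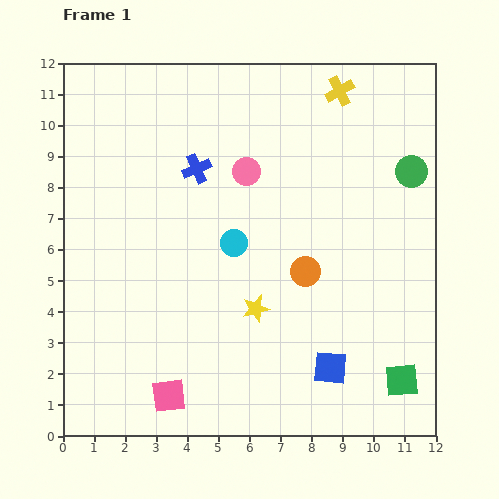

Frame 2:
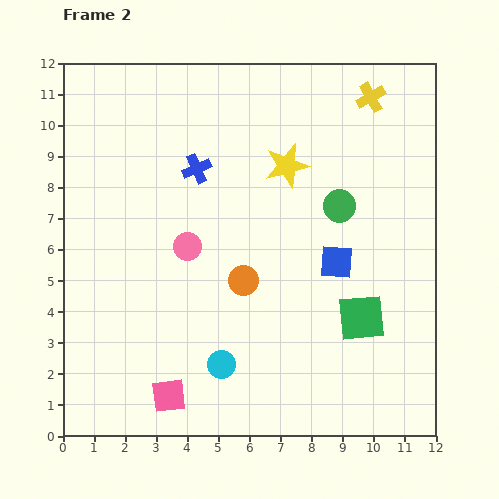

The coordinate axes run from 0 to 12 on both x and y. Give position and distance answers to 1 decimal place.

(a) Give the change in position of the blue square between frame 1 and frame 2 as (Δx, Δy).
(0.2, 3.4)

The blue square was at (8.6, 2.2) in frame 1 and (8.8, 5.6) in frame 2.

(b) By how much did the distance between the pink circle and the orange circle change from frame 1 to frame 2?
-1.6

Distance in frame 1: 3.7. Distance in frame 2: 2.1.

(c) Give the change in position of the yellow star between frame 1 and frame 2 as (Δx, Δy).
(1.0, 4.6)

The yellow star was at (6.2, 4.1) in frame 1 and (7.2, 8.7) in frame 2.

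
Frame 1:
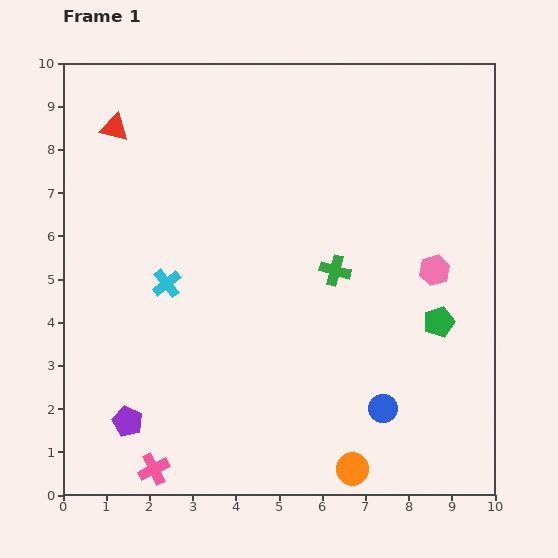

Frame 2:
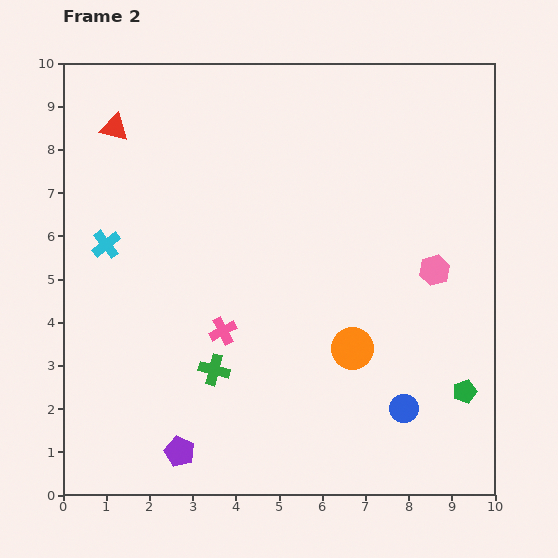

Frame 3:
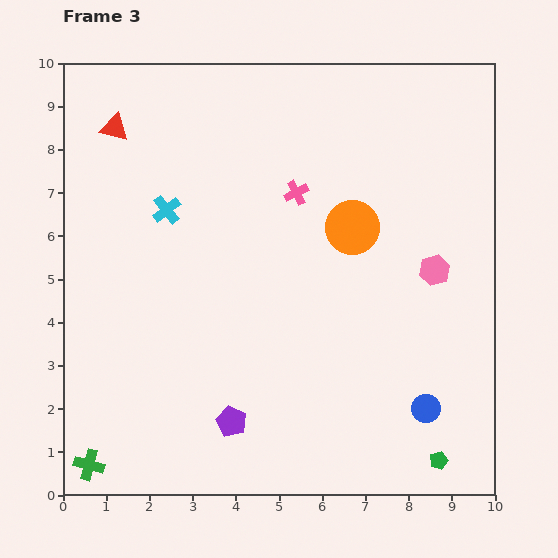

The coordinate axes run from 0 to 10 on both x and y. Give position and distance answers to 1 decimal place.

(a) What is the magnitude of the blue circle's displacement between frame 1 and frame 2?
0.5

The blue circle moved from (7.4, 2.0) to (7.9, 2.0), a distance of √(0.5² + 0.0²) ≈ 0.5.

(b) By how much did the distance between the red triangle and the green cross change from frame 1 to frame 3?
+1.7

Distance in frame 1: 6.1. Distance in frame 3: 7.8.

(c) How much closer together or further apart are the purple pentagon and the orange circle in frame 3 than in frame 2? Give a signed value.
+0.6

Distance in frame 2: 4.7. Distance in frame 3: 5.3.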